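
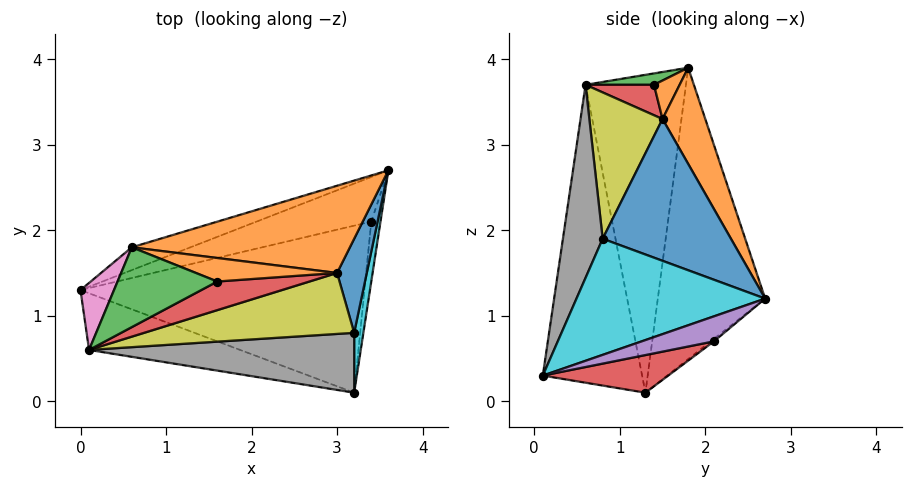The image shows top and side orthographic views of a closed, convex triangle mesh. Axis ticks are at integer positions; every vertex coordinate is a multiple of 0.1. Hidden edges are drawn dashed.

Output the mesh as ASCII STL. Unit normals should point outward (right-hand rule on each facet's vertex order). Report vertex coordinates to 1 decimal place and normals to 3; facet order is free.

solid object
 facet normal -0.343 0.937 -0.069
  outer loop
   vertex 0.6 1.8 3.9
   vertex 3.6 2.7 1.2
   vertex 0.0 1.3 0.1
  endloop
 endfacet
 facet normal 0.235 0.814 0.532
  outer loop
   vertex 3.0 1.5 3.3
   vertex 3.6 2.7 1.2
   vertex 0.6 1.8 3.9
  endloop
 endfacet
 facet normal -0.016 0.643 -0.765
  outer loop
   vertex 3.4 2.1 0.7
   vertex 0.0 1.3 0.1
   vertex 3.6 2.7 1.2
  endloop
 endfacet
 facet normal 0.129 0.182 -0.975
  outer loop
   vertex 3.4 2.1 0.7
   vertex 3.2 0.1 0.3
   vertex 0.0 1.3 0.1
  endloop
 endfacet
 facet normal 0.938 -0.025 -0.346
  outer loop
   vertex 3.4 2.1 0.7
   vertex 3.6 2.7 1.2
   vertex 3.2 0.1 0.3
  endloop
 endfacet
 facet normal -0.337 -0.926 -0.171
  outer loop
   vertex 0.1 0.6 3.7
   vertex 0.0 1.3 0.1
   vertex 3.2 0.1 0.3
  endloop
 endfacet
 facet normal -0.924 0.369 0.097
  outer loop
   vertex 0.1 0.6 3.7
   vertex 0.6 1.8 3.9
   vertex 0.0 1.3 0.1
  endloop
 endfacet
 facet normal 0.280 -0.879 0.385
  outer loop
   vertex 3.2 0.8 1.9
   vertex 0.1 0.6 3.7
   vertex 3.2 0.1 0.3
  endloop
 endfacet
 facet normal 0.320 -0.828 0.460
  outer loop
   vertex 3.2 0.8 1.9
   vertex 3.0 1.5 3.3
   vertex 0.1 0.6 3.7
  endloop
 endfacet
 facet normal 0.981 -0.178 0.078
  outer loop
   vertex 3.2 0.8 1.9
   vertex 3.2 0.1 0.3
   vertex 3.6 2.7 1.2
  endloop
 endfacet
 facet normal 0.971 -0.129 0.203
  outer loop
   vertex 3.2 0.8 1.9
   vertex 3.6 2.7 1.2
   vertex 3.0 1.5 3.3
  endloop
 endfacet
 facet normal 0.259 0.173 0.950
  outer loop
   vertex 1.6 1.4 3.7
   vertex 3.0 1.5 3.3
   vertex 0.6 1.8 3.9
  endloop
 endfacet
 facet normal 0.111 -0.208 0.972
  outer loop
   vertex 1.6 1.4 3.7
   vertex 0.6 1.8 3.9
   vertex 0.1 0.6 3.7
  endloop
 endfacet
 facet normal 0.270 -0.506 0.819
  outer loop
   vertex 1.6 1.4 3.7
   vertex 0.1 0.6 3.7
   vertex 3.0 1.5 3.3
  endloop
 endfacet
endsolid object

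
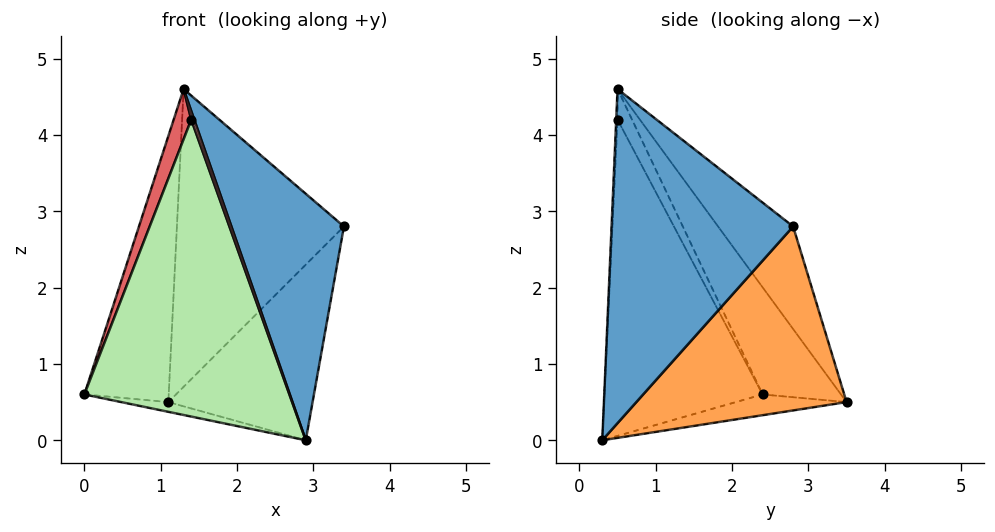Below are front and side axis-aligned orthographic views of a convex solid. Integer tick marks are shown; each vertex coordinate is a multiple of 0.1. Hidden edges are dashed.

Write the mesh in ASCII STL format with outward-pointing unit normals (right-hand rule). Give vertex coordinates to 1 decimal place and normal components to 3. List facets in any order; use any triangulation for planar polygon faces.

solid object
 facet normal 0.810 -0.502 0.304
  outer loop
   vertex 1.3 0.5 4.6
   vertex 2.9 0.3 0.0
   vertex 3.4 2.8 2.8
  endloop
 endfacet
 facet normal -0.156 0.066 -0.986
  outer loop
   vertex 1.1 3.5 0.5
   vertex 2.9 0.3 0.0
   vertex 0.0 2.4 0.6
  endloop
 endfacet
 facet normal 0.691 0.474 -0.546
  outer loop
   vertex 1.1 3.5 0.5
   vertex 3.4 2.8 2.8
   vertex 2.9 0.3 0.0
  endloop
 endfacet
 facet normal -0.592 0.637 0.495
  outer loop
   vertex 1.1 3.5 0.5
   vertex 0.0 2.4 0.6
   vertex 1.3 0.5 4.6
  endloop
 endfacet
 facet normal -0.338 0.752 0.566
  outer loop
   vertex 1.1 3.5 0.5
   vertex 1.3 0.5 4.6
   vertex 3.4 2.8 2.8
  endloop
 endfacet
 facet normal -0.601 -0.779 -0.178
  outer loop
   vertex 1.4 0.5 4.2
   vertex 0.0 2.4 0.6
   vertex 2.9 0.3 0.0
  endloop
 endfacet
 facet normal -0.629 -0.761 -0.157
  outer loop
   vertex 1.4 0.5 4.2
   vertex 1.3 0.5 4.6
   vertex 0.0 2.4 0.6
  endloop
 endfacet
 facet normal -0.404 -0.909 -0.101
  outer loop
   vertex 1.4 0.5 4.2
   vertex 2.9 0.3 0.0
   vertex 1.3 0.5 4.6
  endloop
 endfacet
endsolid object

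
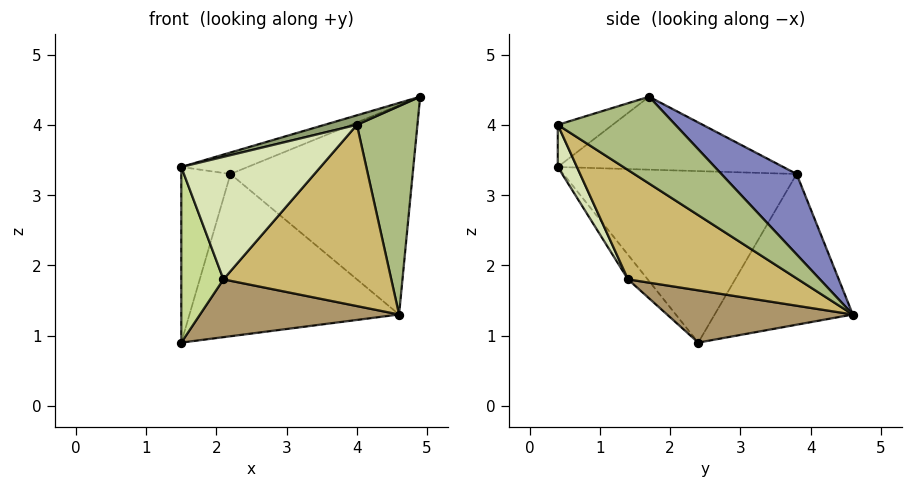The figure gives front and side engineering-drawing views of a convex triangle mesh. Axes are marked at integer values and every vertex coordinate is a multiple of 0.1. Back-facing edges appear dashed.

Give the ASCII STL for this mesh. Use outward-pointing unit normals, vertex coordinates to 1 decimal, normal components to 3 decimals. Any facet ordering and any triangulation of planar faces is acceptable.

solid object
 facet normal -0.313 0.092 0.945
  outer loop
   vertex 2.2 3.8 3.3
   vertex 1.5 0.4 3.4
   vertex 4.9 1.7 4.4
  endloop
 endfacet
 facet normal 0.294 0.712 0.638
  outer loop
   vertex 2.2 3.8 3.3
   vertex 4.9 1.7 4.4
   vertex 4.6 4.6 1.3
  endloop
 endfacet
 facet normal -0.965 0.204 0.163
  outer loop
   vertex 2.2 3.8 3.3
   vertex 1.5 2.4 0.9
   vertex 1.5 0.4 3.4
  endloop
 endfacet
 facet normal -0.523 0.794 -0.310
  outer loop
   vertex 2.2 3.8 3.3
   vertex 4.6 4.6 1.3
   vertex 1.5 2.4 0.9
  endloop
 endfacet
 facet normal -0.231 -0.136 0.963
  outer loop
   vertex 4.0 0.4 4.0
   vertex 4.9 1.7 4.4
   vertex 1.5 0.4 3.4
  endloop
 endfacet
 facet normal 0.791 -0.407 -0.457
  outer loop
   vertex 4.0 0.4 4.0
   vertex 4.6 4.6 1.3
   vertex 4.9 1.7 4.4
  endloop
 endfacet
 facet normal -0.342 -0.734 -0.587
  outer loop
   vertex 2.1 1.4 1.8
   vertex 1.5 0.4 3.4
   vertex 1.5 2.4 0.9
  endloop
 endfacet
 facet normal 0.119 -0.861 -0.494
  outer loop
   vertex 2.1 1.4 1.8
   vertex 4.0 0.4 4.0
   vertex 1.5 0.4 3.4
  endloop
 endfacet
 facet normal 0.423 -0.453 -0.785
  outer loop
   vertex 2.1 1.4 1.8
   vertex 1.5 2.4 0.9
   vertex 4.6 4.6 1.3
  endloop
 endfacet
 facet normal 0.520 -0.513 -0.683
  outer loop
   vertex 2.1 1.4 1.8
   vertex 4.6 4.6 1.3
   vertex 4.0 0.4 4.0
  endloop
 endfacet
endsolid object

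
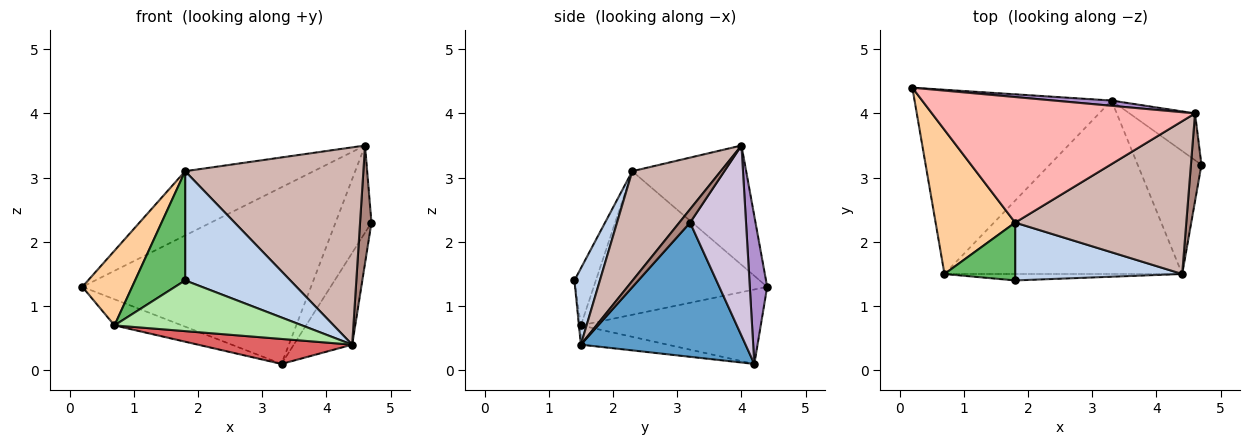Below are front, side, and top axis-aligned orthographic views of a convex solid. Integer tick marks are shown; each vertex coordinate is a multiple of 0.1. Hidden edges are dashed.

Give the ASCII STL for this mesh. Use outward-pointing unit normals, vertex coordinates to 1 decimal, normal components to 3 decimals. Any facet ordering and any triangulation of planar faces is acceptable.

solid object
 facet normal 0.860 0.305 -0.409
  outer loop
   vertex 4.4 1.5 0.4
   vertex 3.3 4.2 0.1
   vertex 4.7 3.2 2.3
  endloop
 endfacet
 facet normal 0.209 -0.864 0.458
  outer loop
   vertex 1.8 2.3 3.1
   vertex 1.8 1.4 1.4
   vertex 4.4 1.5 0.4
  endloop
 endfacet
 facet normal -0.350 0.131 -0.927
  outer loop
   vertex 0.7 1.5 0.7
   vertex 0.2 4.4 1.3
   vertex 3.3 4.2 0.1
  endloop
 endfacet
 facet normal -0.848 -0.244 0.470
  outer loop
   vertex 0.7 1.5 0.7
   vertex 1.8 2.3 3.1
   vertex 0.2 4.4 1.3
  endloop
 endfacet
 facet normal -0.354 -0.827 0.438
  outer loop
   vertex 0.7 1.5 0.7
   vertex 1.8 1.4 1.4
   vertex 1.8 2.3 3.1
  endloop
 endfacet
 facet normal -0.010 -0.992 -0.126
  outer loop
   vertex 0.7 1.5 0.7
   vertex 4.4 1.5 0.4
   vertex 1.8 1.4 1.4
  endloop
 endfacet
 facet normal -0.080 -0.142 -0.987
  outer loop
   vertex 0.7 1.5 0.7
   vertex 3.3 4.2 0.1
   vertex 4.4 1.5 0.4
  endloop
 endfacet
 facet normal -0.374 0.422 0.826
  outer loop
   vertex 4.6 4.0 3.5
   vertex 0.2 4.4 1.3
   vertex 1.8 2.3 3.1
  endloop
 endfacet
 facet normal 0.076 0.997 0.030
  outer loop
   vertex 4.6 4.0 3.5
   vertex 3.3 4.2 0.1
   vertex 0.2 4.4 1.3
  endloop
 endfacet
 facet normal 0.808 0.519 -0.279
  outer loop
   vertex 4.6 4.0 3.5
   vertex 4.7 3.2 2.3
   vertex 3.3 4.2 0.1
  endloop
 endfacet
 facet normal 0.604 -0.639 0.476
  outer loop
   vertex 4.6 4.0 3.5
   vertex 4.4 1.5 0.4
   vertex 4.7 3.2 2.3
  endloop
 endfacet
 facet normal 0.365 -0.736 0.570
  outer loop
   vertex 4.6 4.0 3.5
   vertex 1.8 2.3 3.1
   vertex 4.4 1.5 0.4
  endloop
 endfacet
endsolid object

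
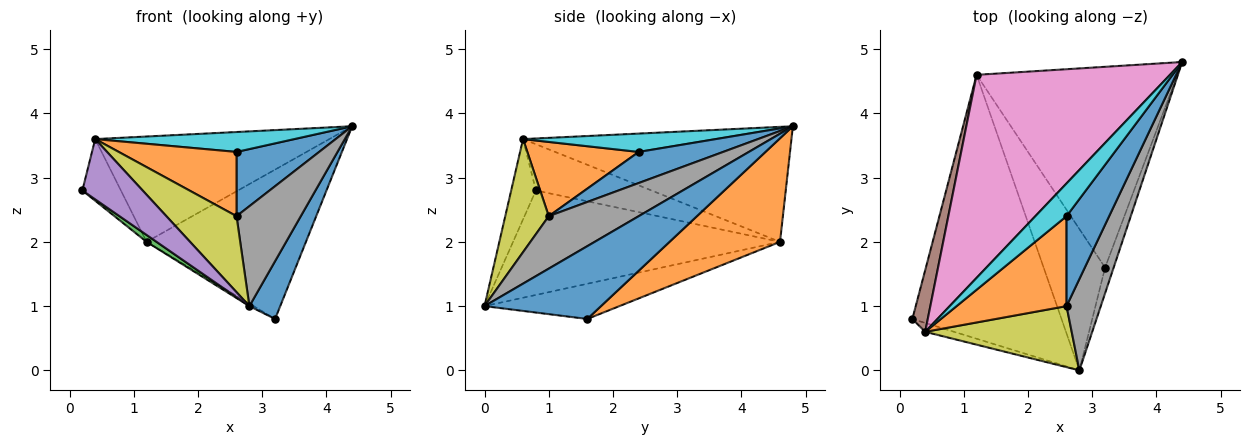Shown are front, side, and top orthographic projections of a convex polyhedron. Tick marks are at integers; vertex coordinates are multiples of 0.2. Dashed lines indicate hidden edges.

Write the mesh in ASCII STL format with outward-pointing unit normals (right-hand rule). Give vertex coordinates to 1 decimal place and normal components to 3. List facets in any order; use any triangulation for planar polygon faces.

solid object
 facet normal 0.961 -0.254 -0.113
  outer loop
   vertex 3.2 1.6 0.8
   vertex 4.4 4.8 3.8
   vertex 2.8 0.0 1.0
  endloop
 endfacet
 facet normal 0.383 0.552 -0.741
  outer loop
   vertex 1.2 4.6 2.0
   vertex 4.4 4.8 3.8
   vertex 3.2 1.6 0.8
  endloop
 endfacet
 facet normal -0.574 -0.021 -0.819
  outer loop
   vertex 1.2 4.6 2.0
   vertex 2.8 0.0 1.0
   vertex 0.2 0.8 2.8
  endloop
 endfacet
 facet normal -0.497 0.016 -0.868
  outer loop
   vertex 1.2 4.6 2.0
   vertex 3.2 1.6 0.8
   vertex 2.8 0.0 1.0
  endloop
 endfacet
 facet normal -0.376 -0.917 -0.135
  outer loop
   vertex 0.4 0.6 3.6
   vertex 0.2 0.8 2.8
   vertex 2.8 0.0 1.0
  endloop
 endfacet
 facet normal -0.905 0.302 0.302
  outer loop
   vertex 0.4 0.6 3.6
   vertex 1.2 4.6 2.0
   vertex 0.2 0.8 2.8
  endloop
 endfacet
 facet normal -0.467 0.407 0.785
  outer loop
   vertex 0.4 0.6 3.6
   vertex 4.4 4.8 3.8
   vertex 1.2 4.6 2.0
  endloop
 endfacet
 facet normal 0.719 -0.513 0.469
  outer loop
   vertex 2.6 1.0 2.4
   vertex 2.8 0.0 1.0
   vertex 4.4 4.8 3.8
  endloop
 endfacet
 facet normal 0.435 -0.702 0.564
  outer loop
   vertex 2.6 1.0 2.4
   vertex 0.4 0.6 3.6
   vertex 2.8 0.0 1.0
  endloop
 endfacet
 facet normal 0.449 -0.464 0.763
  outer loop
   vertex 2.6 2.4 3.4
   vertex 4.4 4.8 3.8
   vertex 0.4 0.6 3.6
  endloop
 endfacet
 facet normal 0.511 -0.500 0.700
  outer loop
   vertex 2.6 2.4 3.4
   vertex 2.6 1.0 2.4
   vertex 4.4 4.8 3.8
  endloop
 endfacet
 facet normal 0.482 -0.509 0.713
  outer loop
   vertex 2.6 2.4 3.4
   vertex 0.4 0.6 3.6
   vertex 2.6 1.0 2.4
  endloop
 endfacet
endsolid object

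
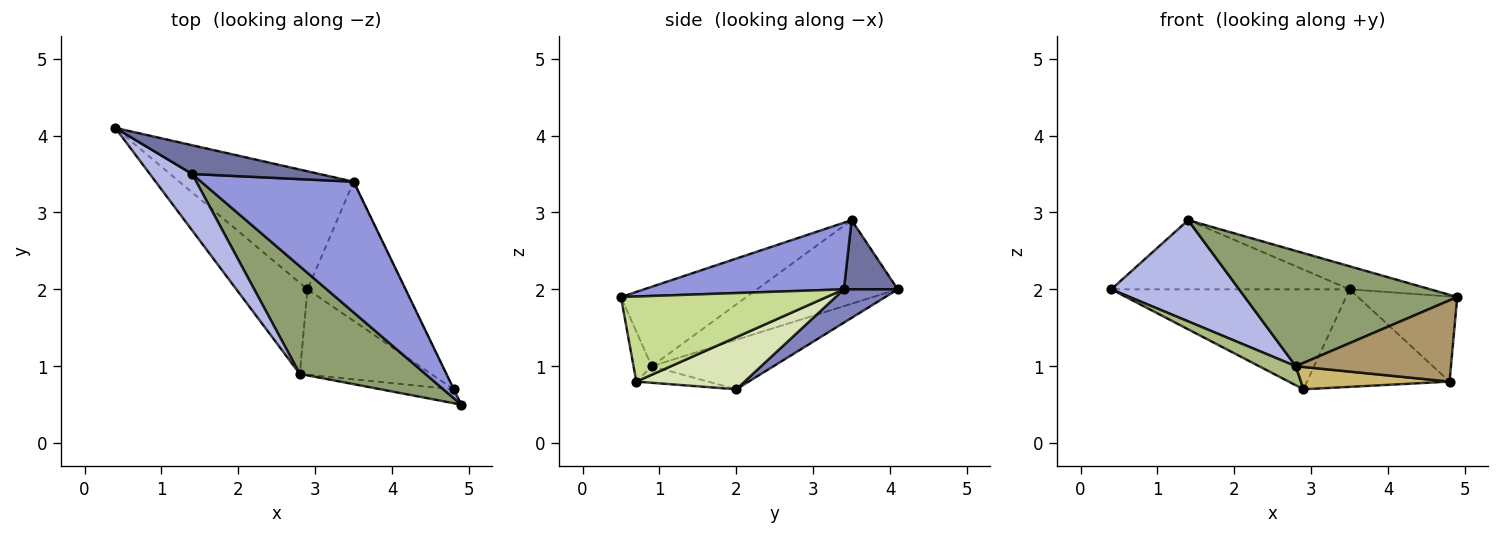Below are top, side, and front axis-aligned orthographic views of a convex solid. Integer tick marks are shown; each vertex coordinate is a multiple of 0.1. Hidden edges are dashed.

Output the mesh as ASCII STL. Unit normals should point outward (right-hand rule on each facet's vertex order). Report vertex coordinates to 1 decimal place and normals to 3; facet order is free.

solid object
 facet normal 0.204 0.904 0.376
  outer loop
   vertex 3.5 3.4 2.0
   vertex 0.4 4.1 2.0
   vertex 1.4 3.5 2.9
  endloop
 endfacet
 facet normal 0.144 0.639 -0.755
  outer loop
   vertex 3.5 3.4 2.0
   vertex 2.9 2.0 0.7
   vertex 0.4 4.1 2.0
  endloop
 endfacet
 facet normal 0.395 0.160 0.905
  outer loop
   vertex 3.5 3.4 2.0
   vertex 1.4 3.5 2.9
   vertex 4.9 0.5 1.9
  endloop
 endfacet
 facet normal -0.693 -0.630 0.351
  outer loop
   vertex 2.8 0.9 1.0
   vertex 1.4 3.5 2.9
   vertex 0.4 4.1 2.0
  endloop
 endfacet
 facet normal -0.396 -0.671 0.626
  outer loop
   vertex 2.8 0.9 1.0
   vertex 4.9 0.5 1.9
   vertex 1.4 3.5 2.9
  endloop
 endfacet
 facet normal -0.563 -0.169 -0.809
  outer loop
   vertex 2.8 0.9 1.0
   vertex 0.4 4.1 2.0
   vertex 2.9 2.0 0.7
  endloop
 endfacet
 facet normal 0.901 0.435 -0.003
  outer loop
   vertex 4.8 0.7 0.8
   vertex 3.5 3.4 2.0
   vertex 4.9 0.5 1.9
  endloop
 endfacet
 facet normal 0.399 0.526 -0.751
  outer loop
   vertex 4.8 0.7 0.8
   vertex 2.9 2.0 0.7
   vertex 3.5 3.4 2.0
  endloop
 endfacet
 facet normal -0.115 -0.979 -0.168
  outer loop
   vertex 4.8 0.7 0.8
   vertex 4.9 0.5 1.9
   vertex 2.8 0.9 1.0
  endloop
 endfacet
 facet normal -0.121 -0.251 -0.960
  outer loop
   vertex 4.8 0.7 0.8
   vertex 2.8 0.9 1.0
   vertex 2.9 2.0 0.7
  endloop
 endfacet
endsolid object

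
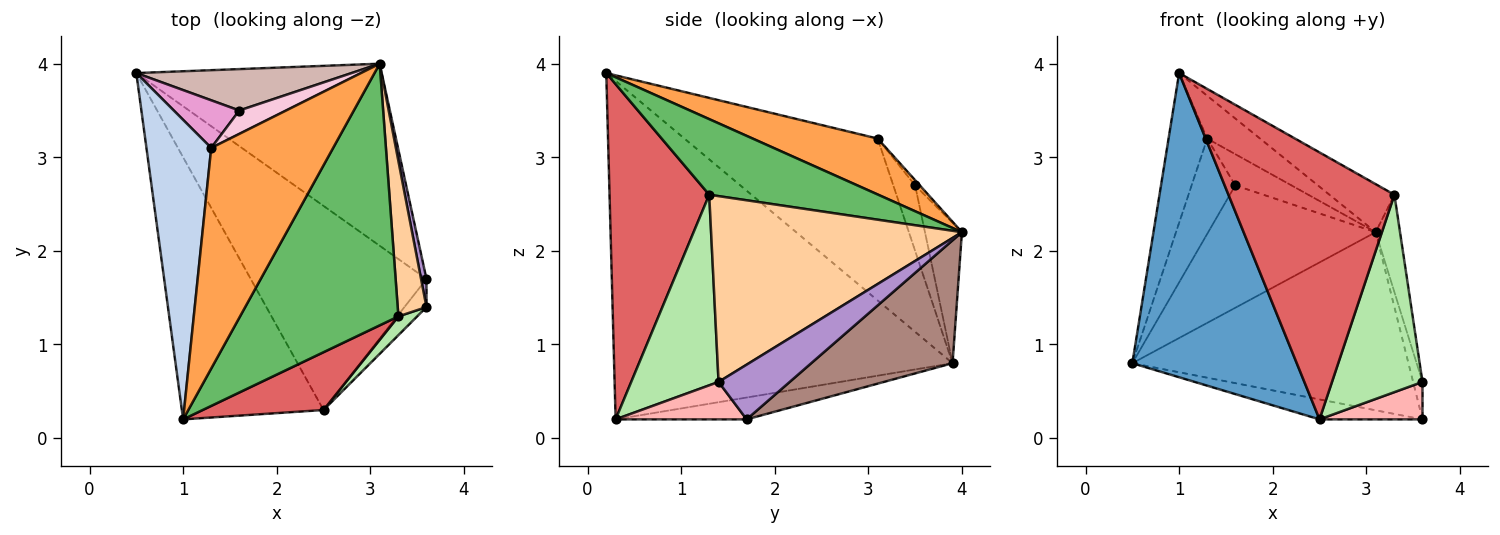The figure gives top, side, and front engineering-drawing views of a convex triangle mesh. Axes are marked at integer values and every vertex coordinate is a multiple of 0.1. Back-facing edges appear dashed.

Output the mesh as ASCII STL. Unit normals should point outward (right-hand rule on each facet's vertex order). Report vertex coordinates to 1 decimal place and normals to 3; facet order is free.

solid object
 facet normal -0.842 -0.409 -0.352
  outer loop
   vertex 2.5 0.3 0.2
   vertex 1.0 0.2 3.9
   vertex 0.5 3.9 0.8
  endloop
 endfacet
 facet normal -0.913 0.183 0.365
  outer loop
   vertex 1.3 3.1 3.2
   vertex 0.5 3.9 0.8
   vertex 1.0 0.2 3.9
  endloop
 endfacet
 facet normal 0.411 0.174 0.895
  outer loop
   vertex 1.3 3.1 3.2
   vertex 1.0 0.2 3.9
   vertex 3.1 4.0 2.2
  endloop
 endfacet
 facet normal 0.984 0.095 0.152
  outer loop
   vertex 3.3 1.3 2.6
   vertex 3.6 1.4 0.6
   vertex 3.1 4.0 2.2
  endloop
 endfacet
 facet normal 0.425 0.163 0.890
  outer loop
   vertex 3.3 1.3 2.6
   vertex 3.1 4.0 2.2
   vertex 1.0 0.2 3.9
  endloop
 endfacet
 facet normal 0.693 -0.718 0.068
  outer loop
   vertex 3.3 1.3 2.6
   vertex 2.5 0.3 0.2
   vertex 3.6 1.4 0.6
  endloop
 endfacet
 facet normal 0.506 -0.843 0.182
  outer loop
   vertex 3.3 1.3 2.6
   vertex 1.0 0.2 3.9
   vertex 2.5 0.3 0.2
  endloop
 endfacet
 facet normal 0.713 -0.561 -0.420
  outer loop
   vertex 3.6 1.7 0.2
   vertex 3.6 1.4 0.6
   vertex 2.5 0.3 0.2
  endloop
 endfacet
 facet normal 0.987 0.130 0.097
  outer loop
   vertex 3.6 1.7 0.2
   vertex 3.1 4.0 2.2
   vertex 3.6 1.4 0.6
  endloop
 endfacet
 facet normal -0.123 0.096 -0.988
  outer loop
   vertex 3.6 1.7 0.2
   vertex 2.5 0.3 0.2
   vertex 0.5 3.9 0.8
  endloop
 endfacet
 facet normal 0.337 0.658 -0.673
  outer loop
   vertex 3.6 1.7 0.2
   vertex 0.5 3.9 0.8
   vertex 3.1 4.0 2.2
  endloop
 endfacet
 facet normal -0.205 0.927 0.314
  outer loop
   vertex 1.6 3.5 2.7
   vertex 3.1 4.0 2.2
   vertex 0.5 3.9 0.8
  endloop
 endfacet
 facet normal -0.408 0.816 0.408
  outer loop
   vertex 1.6 3.5 2.7
   vertex 0.5 3.9 0.8
   vertex 1.3 3.1 3.2
  endloop
 endfacet
 facet normal -0.067 0.798 0.599
  outer loop
   vertex 1.6 3.5 2.7
   vertex 1.3 3.1 3.2
   vertex 3.1 4.0 2.2
  endloop
 endfacet
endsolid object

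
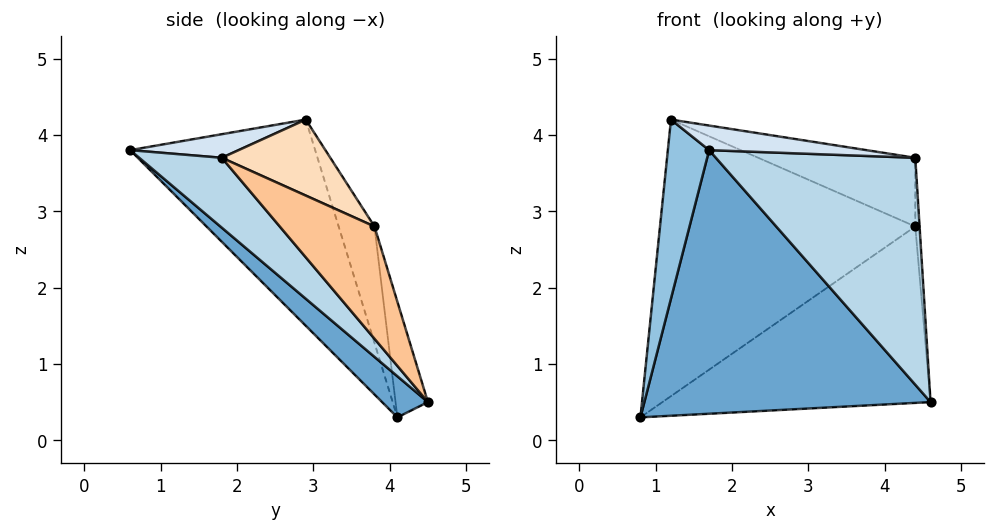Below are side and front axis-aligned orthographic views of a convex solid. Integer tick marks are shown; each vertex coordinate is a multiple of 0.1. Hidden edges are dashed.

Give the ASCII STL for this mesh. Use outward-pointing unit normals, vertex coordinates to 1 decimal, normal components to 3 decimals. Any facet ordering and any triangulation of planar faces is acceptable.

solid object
 facet normal 0.110 -0.688 -0.717
  outer loop
   vertex 1.7 0.6 3.8
   vertex 0.8 4.1 0.3
   vertex 4.6 4.5 0.5
  endloop
 endfacet
 facet normal -0.975 -0.218 0.033
  outer loop
   vertex 1.2 2.9 4.2
   vertex 0.8 4.1 0.3
   vertex 1.7 0.6 3.8
  endloop
 endfacet
 facet normal 0.305 -0.737 -0.603
  outer loop
   vertex 4.4 1.8 3.7
   vertex 1.7 0.6 3.8
   vertex 4.6 4.5 0.5
  endloop
 endfacet
 facet normal 0.103 -0.149 0.984
  outer loop
   vertex 4.4 1.8 3.7
   vertex 1.2 2.9 4.2
   vertex 1.7 0.6 3.8
  endloop
 endfacet
 facet normal -0.115 0.953 0.280
  outer loop
   vertex 4.4 3.8 2.8
   vertex 4.6 4.5 0.5
   vertex 0.8 4.1 0.3
  endloop
 endfacet
 facet normal -0.132 0.943 0.304
  outer loop
   vertex 4.4 3.8 2.8
   vertex 0.8 4.1 0.3
   vertex 1.2 2.9 4.2
  endloop
 endfacet
 facet normal 0.994 0.045 0.100
  outer loop
   vertex 4.4 3.8 2.8
   vertex 4.4 1.8 3.7
   vertex 4.6 4.5 0.5
  endloop
 endfacet
 facet normal 0.273 0.395 0.877
  outer loop
   vertex 4.4 3.8 2.8
   vertex 1.2 2.9 4.2
   vertex 4.4 1.8 3.7
  endloop
 endfacet
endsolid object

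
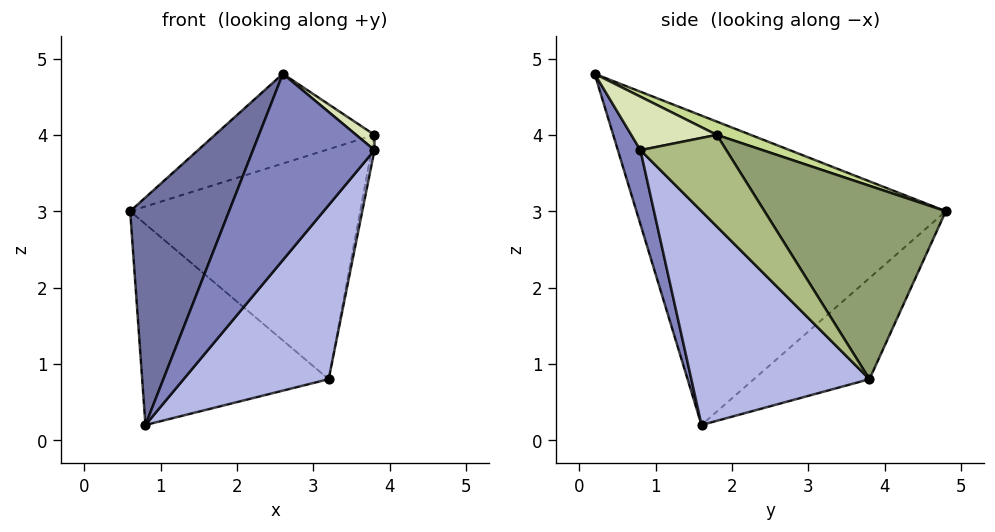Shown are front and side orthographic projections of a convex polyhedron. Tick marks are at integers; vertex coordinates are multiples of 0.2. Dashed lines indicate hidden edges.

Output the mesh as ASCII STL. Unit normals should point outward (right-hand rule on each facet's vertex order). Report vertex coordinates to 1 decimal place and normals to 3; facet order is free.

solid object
 facet normal -0.917 -0.293 0.270
  outer loop
   vertex 2.6 0.2 4.8
   vertex 0.6 4.8 3.0
   vertex 0.8 1.6 0.2
  endloop
 endfacet
 facet normal 0.171 -0.922 -0.348
  outer loop
   vertex 2.6 0.2 4.8
   vertex 0.8 1.6 0.2
   vertex 3.8 0.8 3.8
  endloop
 endfacet
 facet normal -0.371 0.598 -0.710
  outer loop
   vertex 3.2 3.8 0.8
   vertex 0.8 1.6 0.2
   vertex 0.6 4.8 3.0
  endloop
 endfacet
 facet normal 0.610 -0.496 -0.618
  outer loop
   vertex 3.2 3.8 0.8
   vertex 3.8 0.8 3.8
   vertex 0.8 1.6 0.2
  endloop
 endfacet
 facet normal 0.580 0.735 0.351
  outer loop
   vertex 3.8 1.8 4.0
   vertex 3.2 3.8 0.8
   vertex 0.6 4.8 3.0
  endloop
 endfacet
 facet normal 0.986 0.033 -0.164
  outer loop
   vertex 3.8 1.8 4.0
   vertex 3.8 0.8 3.8
   vertex 3.2 3.8 0.8
  endloop
 endfacet
 facet normal 0.084 0.395 0.915
  outer loop
   vertex 3.8 1.8 4.0
   vertex 0.6 4.8 3.0
   vertex 2.6 0.2 4.8
  endloop
 endfacet
 facet normal 0.675 -0.145 0.723
  outer loop
   vertex 3.8 1.8 4.0
   vertex 2.6 0.2 4.8
   vertex 3.8 0.8 3.8
  endloop
 endfacet
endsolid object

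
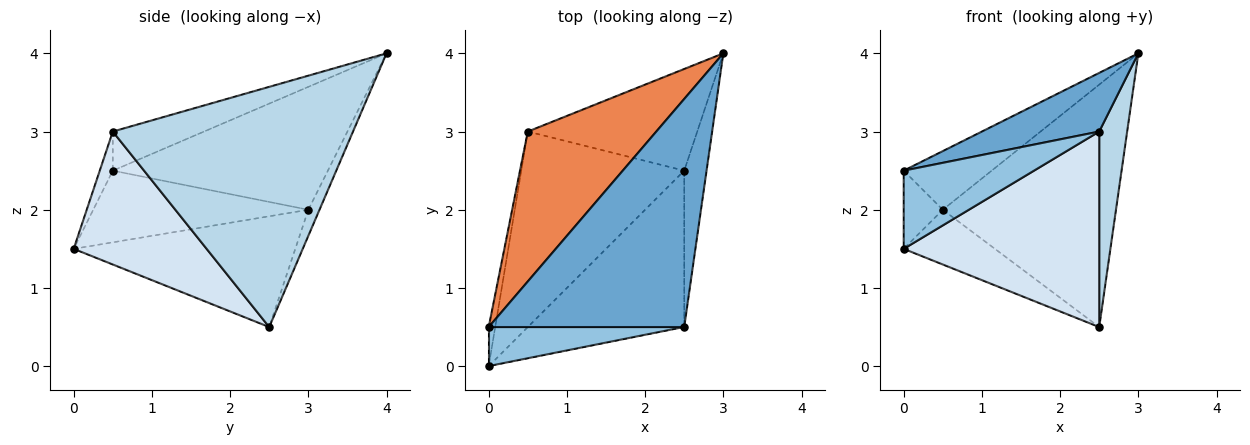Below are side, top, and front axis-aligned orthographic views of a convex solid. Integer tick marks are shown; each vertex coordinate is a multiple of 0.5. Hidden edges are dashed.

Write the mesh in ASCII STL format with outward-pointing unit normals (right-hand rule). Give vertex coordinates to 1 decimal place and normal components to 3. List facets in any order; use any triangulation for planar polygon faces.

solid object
 facet normal -0.190 -0.244 0.951
  outer loop
   vertex 2.5 0.5 3.0
   vertex 3.0 4.0 4.0
   vertex 0.0 0.5 2.5
  endloop
 endfacet
 facet normal -0.089 -0.891 0.445
  outer loop
   vertex 2.5 0.5 3.0
   vertex 0.0 0.5 2.5
   vertex 0.0 0.0 1.5
  endloop
 endfacet
 facet normal 0.989 -0.115 -0.092
  outer loop
   vertex 2.5 0.5 3.0
   vertex 2.5 2.5 0.5
   vertex 3.0 4.0 4.0
  endloop
 endfacet
 facet normal 0.469 -0.690 -0.552
  outer loop
   vertex 2.5 0.5 3.0
   vertex 0.0 0.0 1.5
   vertex 2.5 2.5 0.5
  endloop
 endfacet
 facet normal -0.665 0.272 0.695
  outer loop
   vertex 0.5 3.0 2.0
   vertex 0.0 0.5 2.5
   vertex 3.0 4.0 4.0
  endloop
 endfacet
 facet normal -0.059 0.921 -0.386
  outer loop
   vertex 0.5 3.0 2.0
   vertex 3.0 4.0 4.0
   vertex 2.5 2.5 0.5
  endloop
 endfacet
 facet normal -0.980 0.178 -0.089
  outer loop
   vertex 0.5 3.0 2.0
   vertex 0.0 0.0 1.5
   vertex 0.0 0.5 2.5
  endloop
 endfacet
 facet normal -0.548 0.226 -0.806
  outer loop
   vertex 0.5 3.0 2.0
   vertex 2.5 2.5 0.5
   vertex 0.0 0.0 1.5
  endloop
 endfacet
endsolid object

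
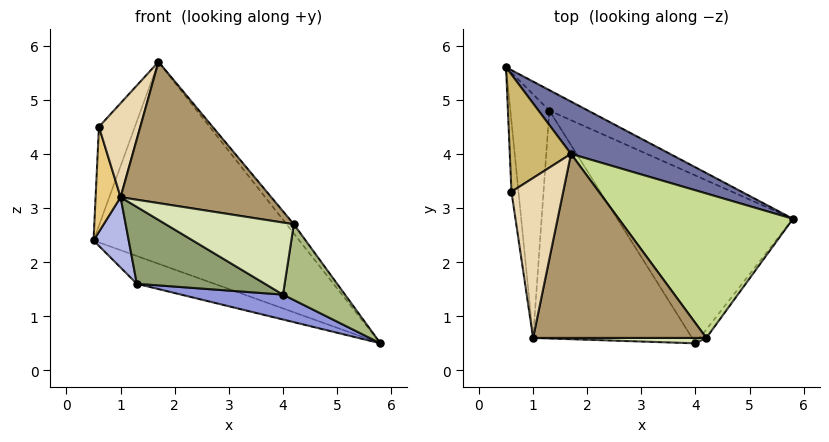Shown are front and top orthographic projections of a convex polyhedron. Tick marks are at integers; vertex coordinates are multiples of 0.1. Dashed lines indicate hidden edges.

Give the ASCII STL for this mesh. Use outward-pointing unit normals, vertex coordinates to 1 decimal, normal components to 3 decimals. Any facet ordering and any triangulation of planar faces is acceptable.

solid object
 facet normal 0.515 0.830 0.215
  outer loop
   vertex 1.7 4.0 5.7
   vertex 5.8 2.8 0.5
   vertex 0.5 5.6 2.4
  endloop
 endfacet
 facet normal 0.209 0.788 -0.579
  outer loop
   vertex 1.3 4.8 1.6
   vertex 0.5 5.6 2.4
   vertex 5.8 2.8 0.5
  endloop
 endfacet
 facet normal -0.294 -0.140 -0.946
  outer loop
   vertex 1.3 4.8 1.6
   vertex 5.8 2.8 0.5
   vertex 4.0 0.5 1.4
  endloop
 endfacet
 facet normal -0.778 -0.174 -0.604
  outer loop
   vertex 1.3 4.8 1.6
   vertex 1.0 0.6 3.2
   vertex 0.5 5.6 2.4
  endloop
 endfacet
 facet normal -0.501 -0.277 -0.820
  outer loop
   vertex 1.3 4.8 1.6
   vertex 4.0 0.5 1.4
   vertex 1.0 0.6 3.2
  endloop
 endfacet
 facet normal 0.772 -0.632 -0.070
  outer loop
   vertex 4.2 0.6 2.7
   vertex 4.0 0.5 1.4
   vertex 5.8 2.8 0.5
  endloop
 endfacet
 facet normal 0.789 0.039 0.613
  outer loop
   vertex 4.2 0.6 2.7
   vertex 5.8 2.8 0.5
   vertex 1.7 4.0 5.7
  endloop
 endfacet
 facet normal 0.012 -0.997 0.075
  outer loop
   vertex 4.2 0.6 2.7
   vertex 1.0 0.6 3.2
   vertex 4.0 0.5 1.4
  endloop
 endfacet
 facet normal 0.123 -0.604 0.787
  outer loop
   vertex 4.2 0.6 2.7
   vertex 1.7 4.0 5.7
   vertex 1.0 0.6 3.2
  endloop
 endfacet
 facet normal -0.779 0.404 0.479
  outer loop
   vertex 0.6 3.3 4.5
   vertex 1.7 4.0 5.7
   vertex 0.5 5.6 2.4
  endloop
 endfacet
 facet normal -0.991 -0.111 -0.074
  outer loop
   vertex 0.6 3.3 4.5
   vertex 0.5 5.6 2.4
   vertex 1.0 0.6 3.2
  endloop
 endfacet
 facet normal -0.526 -0.431 0.733
  outer loop
   vertex 0.6 3.3 4.5
   vertex 1.0 0.6 3.2
   vertex 1.7 4.0 5.7
  endloop
 endfacet
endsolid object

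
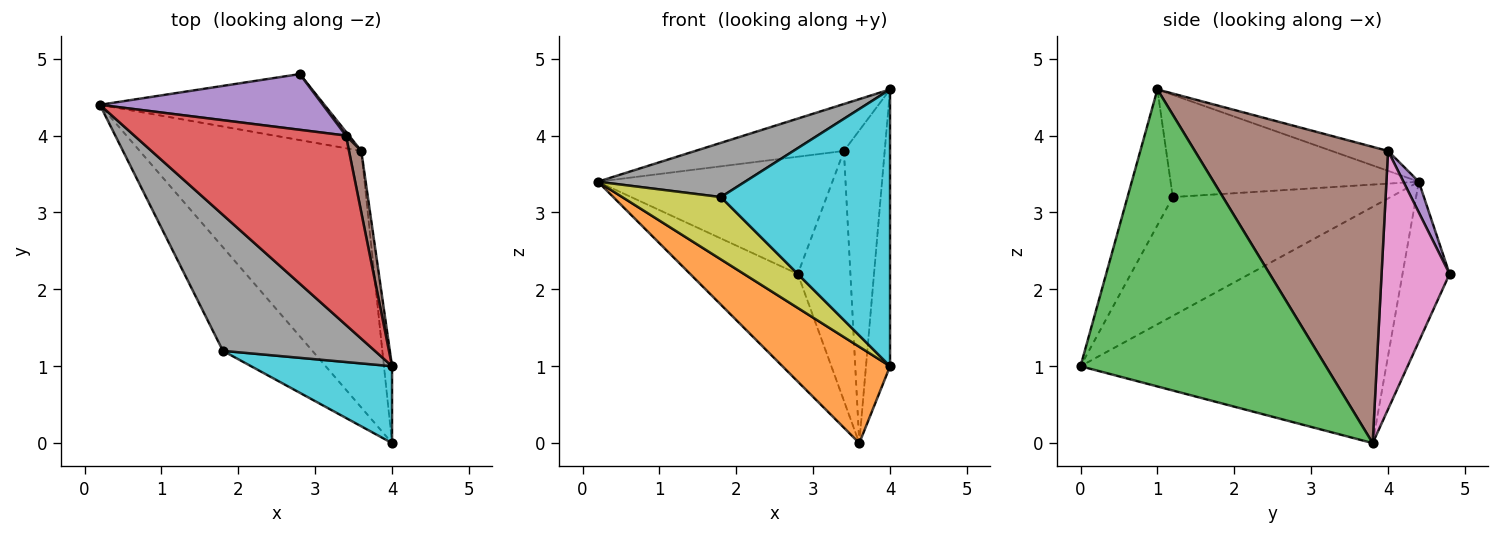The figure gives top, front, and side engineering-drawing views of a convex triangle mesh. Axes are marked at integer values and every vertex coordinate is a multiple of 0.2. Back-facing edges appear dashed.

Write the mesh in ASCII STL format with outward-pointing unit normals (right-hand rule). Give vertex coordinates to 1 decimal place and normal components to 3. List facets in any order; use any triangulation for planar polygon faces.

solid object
 facet normal -0.349 0.799 -0.490
  outer loop
   vertex 3.6 3.8 0.0
   vertex 0.2 4.4 3.4
   vertex 2.8 4.8 2.2
  endloop
 endfacet
 facet normal -0.706 -0.249 -0.663
  outer loop
   vertex 3.6 3.8 0.0
   vertex 4.0 0.0 1.0
   vertex 0.2 4.4 3.4
  endloop
 endfacet
 facet normal 0.995 0.098 -0.027
  outer loop
   vertex 3.6 3.8 0.0
   vertex 4.0 1.0 4.6
   vertex 4.0 0.0 1.0
  endloop
 endfacet
 facet normal -0.091 0.240 0.967
  outer loop
   vertex 3.4 4.0 3.8
   vertex 0.2 4.4 3.4
   vertex 4.0 1.0 4.6
  endloop
 endfacet
 facet normal 0.059 0.902 0.429
  outer loop
   vertex 3.4 4.0 3.8
   vertex 2.8 4.8 2.2
   vertex 0.2 4.4 3.4
  endloop
 endfacet
 facet normal 0.978 0.206 0.041
  outer loop
   vertex 3.4 4.0 3.8
   vertex 4.0 1.0 4.6
   vertex 3.6 3.8 0.0
  endloop
 endfacet
 facet normal 0.791 0.612 0.009
  outer loop
   vertex 3.4 4.0 3.8
   vertex 3.6 3.8 0.0
   vertex 2.8 4.8 2.2
  endloop
 endfacet
 facet normal -0.530 -0.314 0.788
  outer loop
   vertex 1.8 1.2 3.2
   vertex 4.0 1.0 4.6
   vertex 0.2 4.4 3.4
  endloop
 endfacet
 facet normal -0.751 -0.340 -0.566
  outer loop
   vertex 1.8 1.2 3.2
   vertex 0.2 4.4 3.4
   vertex 4.0 0.0 1.0
  endloop
 endfacet
 facet normal -0.250 -0.933 0.259
  outer loop
   vertex 1.8 1.2 3.2
   vertex 4.0 0.0 1.0
   vertex 4.0 1.0 4.6
  endloop
 endfacet
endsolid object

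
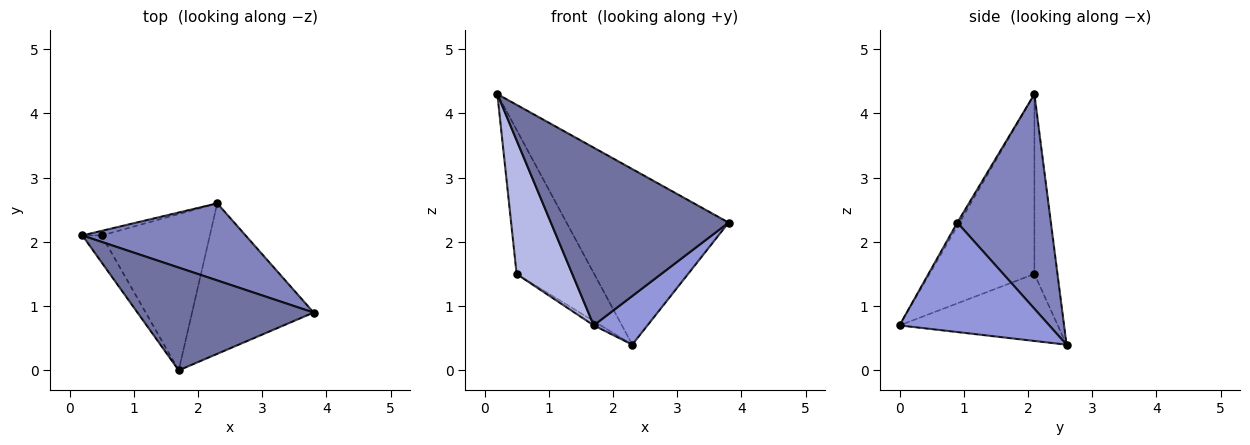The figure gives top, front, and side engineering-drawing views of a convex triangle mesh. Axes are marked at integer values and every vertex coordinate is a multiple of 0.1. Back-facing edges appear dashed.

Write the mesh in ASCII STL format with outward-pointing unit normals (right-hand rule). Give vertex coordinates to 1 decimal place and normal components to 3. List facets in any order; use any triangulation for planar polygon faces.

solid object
 facet normal -0.010 -0.866 0.501
  outer loop
   vertex 1.7 0.0 0.7
   vertex 3.8 0.9 2.3
   vertex 0.2 2.1 4.3
  endloop
 endfacet
 facet normal 0.467 0.810 0.355
  outer loop
   vertex 2.3 2.6 0.4
   vertex 0.2 2.1 4.3
   vertex 3.8 0.9 2.3
  endloop
 endfacet
 facet normal 0.651 -0.234 -0.723
  outer loop
   vertex 2.3 2.6 0.4
   vertex 3.8 0.9 2.3
   vertex 1.7 0.0 0.7
  endloop
 endfacet
 facet normal -0.879 -0.467 -0.094
  outer loop
   vertex 0.5 2.1 1.5
   vertex 1.7 0.0 0.7
   vertex 0.2 2.1 4.3
  endloop
 endfacet
 facet normal -0.285 0.958 -0.031
  outer loop
   vertex 0.5 2.1 1.5
   vertex 0.2 2.1 4.3
   vertex 2.3 2.6 0.4
  endloop
 endfacet
 facet normal -0.526 0.023 -0.850
  outer loop
   vertex 0.5 2.1 1.5
   vertex 2.3 2.6 0.4
   vertex 1.7 0.0 0.7
  endloop
 endfacet
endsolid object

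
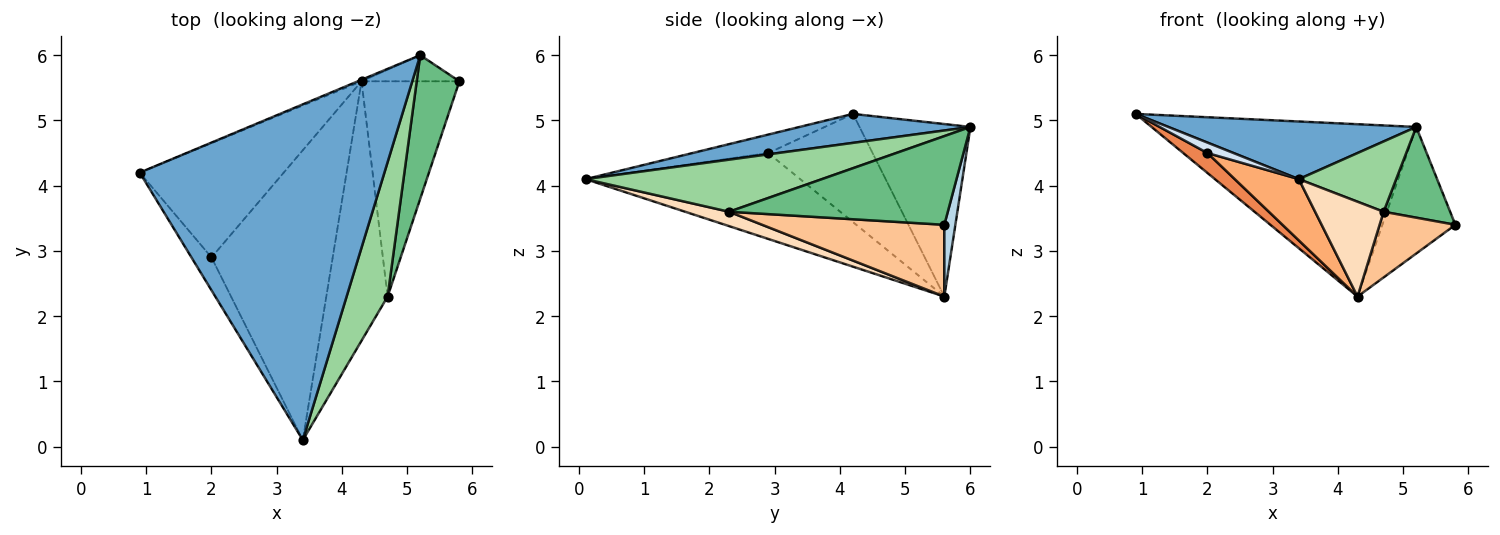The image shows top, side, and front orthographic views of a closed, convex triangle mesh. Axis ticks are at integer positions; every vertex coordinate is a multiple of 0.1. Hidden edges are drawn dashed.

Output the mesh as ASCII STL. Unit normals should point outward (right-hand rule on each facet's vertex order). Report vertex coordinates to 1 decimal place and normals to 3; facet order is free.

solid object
 facet normal 0.116 -0.168 0.979
  outer loop
   vertex 5.2 6.0 4.9
   vertex 0.9 4.2 5.1
   vertex 3.4 0.1 4.1
  endloop
 endfacet
 facet normal -0.386 0.922 -0.008
  outer loop
   vertex 5.2 6.0 4.9
   vertex 4.3 5.6 2.3
   vertex 0.9 4.2 5.1
  endloop
 endfacet
 facet normal 0.146 0.969 -0.200
  outer loop
   vertex 5.2 6.0 4.9
   vertex 5.8 5.6 3.4
   vertex 4.3 5.6 2.3
  endloop
 endfacet
 facet normal -0.660 -0.227 -0.716
  outer loop
   vertex 2.0 2.9 4.5
   vertex 3.4 0.1 4.1
   vertex 0.9 4.2 5.1
  endloop
 endfacet
 facet normal -0.595 -0.138 -0.792
  outer loop
   vertex 2.0 2.9 4.5
   vertex 0.9 4.2 5.1
   vertex 4.3 5.6 2.3
  endloop
 endfacet
 facet normal -0.570 -0.170 -0.804
  outer loop
   vertex 2.0 2.9 4.5
   vertex 4.3 5.6 2.3
   vertex 3.4 0.1 4.1
  endloop
 endfacet
 facet normal 0.574 -0.239 -0.783
  outer loop
   vertex 4.7 2.3 3.6
   vertex 4.3 5.6 2.3
   vertex 5.8 5.6 3.4
  endloop
 endfacet
 facet normal 0.215 -0.335 -0.917
  outer loop
   vertex 4.7 2.3 3.6
   vertex 3.4 0.1 4.1
   vertex 4.3 5.6 2.3
  endloop
 endfacet
 facet normal 0.869 -0.264 0.418
  outer loop
   vertex 4.7 2.3 3.6
   vertex 5.8 5.6 3.4
   vertex 5.2 6.0 4.9
  endloop
 endfacet
 facet normal 0.747 -0.308 0.589
  outer loop
   vertex 4.7 2.3 3.6
   vertex 5.2 6.0 4.9
   vertex 3.4 0.1 4.1
  endloop
 endfacet
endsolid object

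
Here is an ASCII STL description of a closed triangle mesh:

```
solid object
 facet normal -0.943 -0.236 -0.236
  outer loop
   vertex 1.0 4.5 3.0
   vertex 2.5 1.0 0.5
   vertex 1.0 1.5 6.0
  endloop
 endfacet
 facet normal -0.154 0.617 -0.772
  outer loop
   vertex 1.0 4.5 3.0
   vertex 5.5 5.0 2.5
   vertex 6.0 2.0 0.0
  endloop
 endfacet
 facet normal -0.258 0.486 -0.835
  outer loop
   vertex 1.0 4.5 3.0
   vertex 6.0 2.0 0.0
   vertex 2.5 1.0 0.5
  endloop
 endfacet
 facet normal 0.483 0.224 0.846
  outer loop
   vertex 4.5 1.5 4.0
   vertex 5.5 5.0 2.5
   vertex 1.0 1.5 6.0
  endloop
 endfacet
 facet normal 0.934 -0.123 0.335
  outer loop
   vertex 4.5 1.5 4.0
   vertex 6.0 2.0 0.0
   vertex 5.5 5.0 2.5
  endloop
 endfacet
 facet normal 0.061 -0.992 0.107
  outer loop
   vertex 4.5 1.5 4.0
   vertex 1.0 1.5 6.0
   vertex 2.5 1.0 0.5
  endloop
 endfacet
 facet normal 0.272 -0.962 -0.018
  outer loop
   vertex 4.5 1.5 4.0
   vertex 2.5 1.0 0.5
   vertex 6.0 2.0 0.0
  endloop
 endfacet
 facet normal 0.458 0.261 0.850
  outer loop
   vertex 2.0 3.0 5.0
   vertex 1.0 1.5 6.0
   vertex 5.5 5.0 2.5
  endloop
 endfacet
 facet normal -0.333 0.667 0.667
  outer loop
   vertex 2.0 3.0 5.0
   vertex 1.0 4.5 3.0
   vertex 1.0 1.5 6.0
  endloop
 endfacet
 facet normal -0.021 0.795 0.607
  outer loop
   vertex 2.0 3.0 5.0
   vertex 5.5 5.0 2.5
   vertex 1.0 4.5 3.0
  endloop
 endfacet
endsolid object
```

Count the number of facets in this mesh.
10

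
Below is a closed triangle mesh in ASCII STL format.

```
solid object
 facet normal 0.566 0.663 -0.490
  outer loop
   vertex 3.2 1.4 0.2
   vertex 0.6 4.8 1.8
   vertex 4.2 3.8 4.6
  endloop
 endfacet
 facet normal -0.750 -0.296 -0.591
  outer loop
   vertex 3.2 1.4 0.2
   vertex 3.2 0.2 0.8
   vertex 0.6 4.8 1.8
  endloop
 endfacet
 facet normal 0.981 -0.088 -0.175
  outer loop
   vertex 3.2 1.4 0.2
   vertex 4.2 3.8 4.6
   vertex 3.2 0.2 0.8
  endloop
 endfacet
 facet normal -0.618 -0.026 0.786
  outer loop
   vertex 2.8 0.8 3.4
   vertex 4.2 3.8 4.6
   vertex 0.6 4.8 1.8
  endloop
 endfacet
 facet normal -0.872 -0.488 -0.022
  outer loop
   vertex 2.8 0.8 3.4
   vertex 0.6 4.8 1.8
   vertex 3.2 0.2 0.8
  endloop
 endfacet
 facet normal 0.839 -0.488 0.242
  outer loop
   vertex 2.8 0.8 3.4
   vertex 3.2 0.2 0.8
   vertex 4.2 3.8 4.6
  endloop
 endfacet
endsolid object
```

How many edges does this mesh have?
9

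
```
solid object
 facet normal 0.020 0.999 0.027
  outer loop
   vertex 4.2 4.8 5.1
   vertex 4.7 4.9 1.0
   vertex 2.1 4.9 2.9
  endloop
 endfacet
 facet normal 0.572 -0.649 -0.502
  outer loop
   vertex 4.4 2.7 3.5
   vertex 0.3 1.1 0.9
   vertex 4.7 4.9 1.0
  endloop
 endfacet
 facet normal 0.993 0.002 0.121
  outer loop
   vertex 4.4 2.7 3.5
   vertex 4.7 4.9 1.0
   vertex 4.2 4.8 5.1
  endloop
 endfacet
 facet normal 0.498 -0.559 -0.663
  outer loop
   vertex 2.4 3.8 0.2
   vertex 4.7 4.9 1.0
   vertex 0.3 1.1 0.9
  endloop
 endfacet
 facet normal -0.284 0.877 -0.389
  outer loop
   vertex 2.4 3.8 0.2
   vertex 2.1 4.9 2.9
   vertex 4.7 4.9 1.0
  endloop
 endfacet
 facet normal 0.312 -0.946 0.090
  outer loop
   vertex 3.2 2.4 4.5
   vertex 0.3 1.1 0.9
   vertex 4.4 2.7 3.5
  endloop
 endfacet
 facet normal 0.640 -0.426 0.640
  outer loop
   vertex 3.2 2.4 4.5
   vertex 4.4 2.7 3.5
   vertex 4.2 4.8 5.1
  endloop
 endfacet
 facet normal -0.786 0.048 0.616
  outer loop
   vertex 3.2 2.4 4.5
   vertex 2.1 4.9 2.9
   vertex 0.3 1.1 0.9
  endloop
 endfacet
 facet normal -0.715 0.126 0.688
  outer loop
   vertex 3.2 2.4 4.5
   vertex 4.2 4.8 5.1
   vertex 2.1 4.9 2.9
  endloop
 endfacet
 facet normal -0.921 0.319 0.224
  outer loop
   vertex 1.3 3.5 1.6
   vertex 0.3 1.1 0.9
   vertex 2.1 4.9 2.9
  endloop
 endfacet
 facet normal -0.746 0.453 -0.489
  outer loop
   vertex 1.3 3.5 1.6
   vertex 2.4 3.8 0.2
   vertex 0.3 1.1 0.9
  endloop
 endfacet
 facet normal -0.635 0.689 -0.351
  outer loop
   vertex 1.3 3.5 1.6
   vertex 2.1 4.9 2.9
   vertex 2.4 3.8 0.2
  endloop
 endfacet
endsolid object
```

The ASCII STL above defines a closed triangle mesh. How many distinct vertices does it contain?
8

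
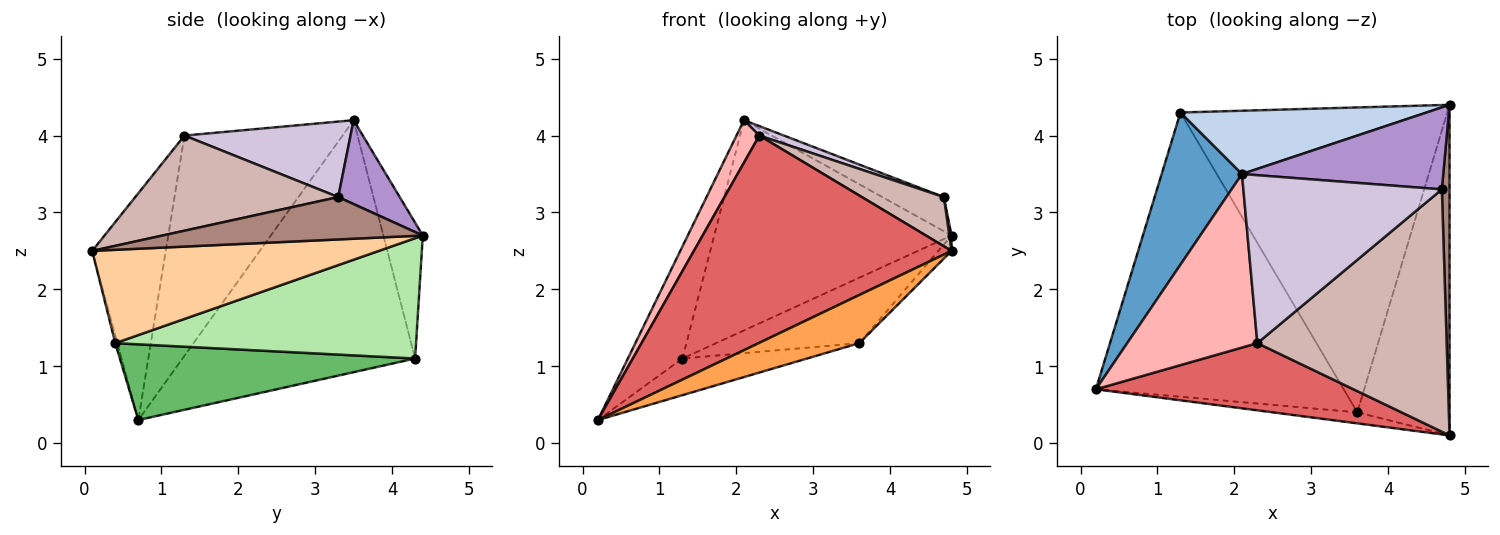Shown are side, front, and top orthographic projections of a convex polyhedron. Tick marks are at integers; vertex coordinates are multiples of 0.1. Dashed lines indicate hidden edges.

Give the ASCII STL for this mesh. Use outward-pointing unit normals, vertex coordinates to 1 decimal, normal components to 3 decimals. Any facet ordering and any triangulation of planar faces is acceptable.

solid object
 facet normal -0.930 0.218 0.296
  outer loop
   vertex 1.3 4.3 1.1
   vertex 0.2 0.7 0.3
   vertex 2.1 3.5 4.2
  endloop
 endfacet
 facet normal -0.157 0.946 0.285
  outer loop
   vertex 1.3 4.3 1.1
   vertex 2.1 3.5 4.2
   vertex 4.8 4.4 2.7
  endloop
 endfacet
 facet normal -0.020 -0.975 -0.223
  outer loop
   vertex 3.6 0.4 1.3
   vertex 4.8 0.1 2.5
   vertex 0.2 0.7 0.3
  endloop
 endfacet
 facet normal 0.711 0.033 -0.703
  outer loop
   vertex 3.6 0.4 1.3
   vertex 4.8 4.4 2.7
   vertex 4.8 0.1 2.5
  endloop
 endfacet
 facet normal 0.290 0.122 -0.949
  outer loop
   vertex 3.6 0.4 1.3
   vertex 0.2 0.7 0.3
   vertex 1.3 4.3 1.1
  endloop
 endfacet
 facet normal 0.403 0.192 -0.895
  outer loop
   vertex 3.6 0.4 1.3
   vertex 1.3 4.3 1.1
   vertex 4.8 4.4 2.7
  endloop
 endfacet
 facet normal -0.262 -0.918 0.298
  outer loop
   vertex 2.3 1.3 4.0
   vertex 0.2 0.7 0.3
   vertex 4.8 0.1 2.5
  endloop
 endfacet
 facet normal -0.854 -0.124 0.505
  outer loop
   vertex 2.3 1.3 4.0
   vertex 2.1 3.5 4.2
   vertex 0.2 0.7 0.3
  endloop
 endfacet
 facet normal 0.359 0.359 0.862
  outer loop
   vertex 4.7 3.3 3.2
   vertex 4.8 4.4 2.7
   vertex 2.1 3.5 4.2
  endloop
 endfacet
 facet normal 0.355 -0.053 0.933
  outer loop
   vertex 4.7 3.3 3.2
   vertex 2.1 3.5 4.2
   vertex 2.3 1.3 4.0
  endloop
 endfacet
 facet normal 0.984 -0.008 0.179
  outer loop
   vertex 4.7 3.3 3.2
   vertex 4.8 0.1 2.5
   vertex 4.8 4.4 2.7
  endloop
 endfacet
 facet normal 0.442 -0.179 0.879
  outer loop
   vertex 4.7 3.3 3.2
   vertex 2.3 1.3 4.0
   vertex 4.8 0.1 2.5
  endloop
 endfacet
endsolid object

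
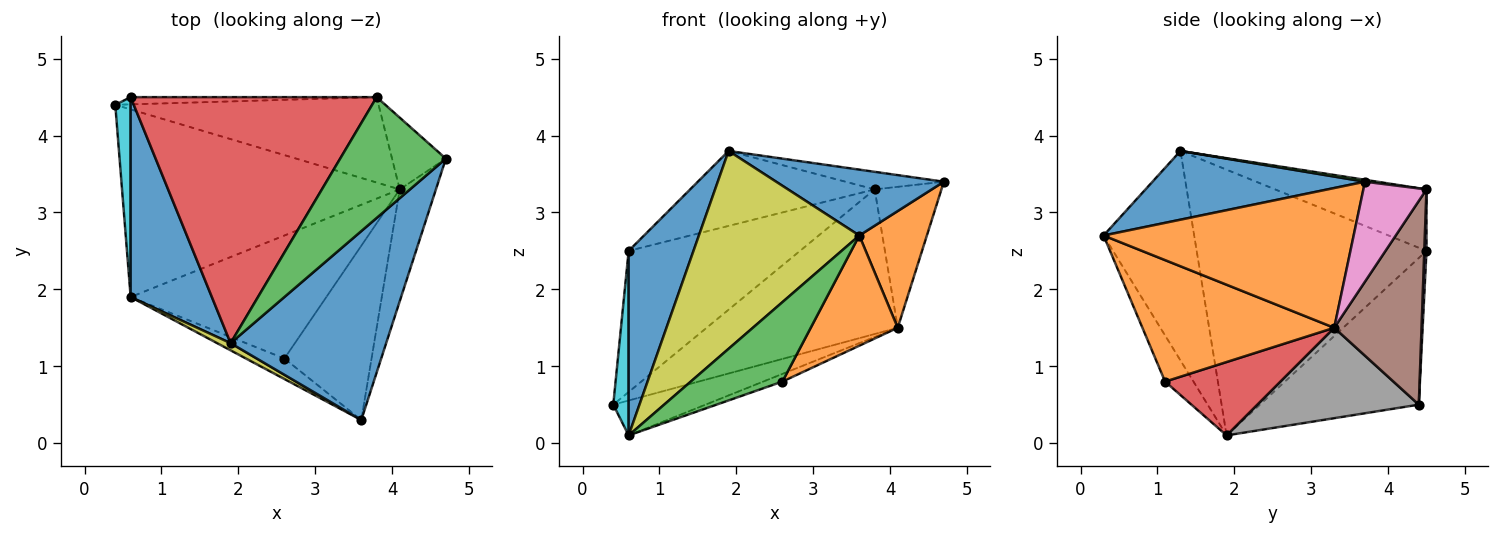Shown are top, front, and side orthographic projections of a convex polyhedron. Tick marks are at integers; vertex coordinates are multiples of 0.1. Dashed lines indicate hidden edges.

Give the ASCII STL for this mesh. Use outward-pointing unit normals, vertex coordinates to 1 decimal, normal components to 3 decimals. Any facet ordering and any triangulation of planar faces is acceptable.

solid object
 facet normal 0.385 -0.304 0.871
  outer loop
   vertex 1.9 1.3 3.8
   vertex 3.6 0.3 2.7
   vertex 4.7 3.7 3.4
  endloop
 endfacet
 facet normal 0.937 -0.253 -0.242
  outer loop
   vertex 4.1 3.3 1.5
   vertex 4.7 3.7 3.4
   vertex 3.6 0.3 2.7
  endloop
 endfacet
 facet normal 0.018 0.144 0.989
  outer loop
   vertex 3.8 4.5 3.3
   vertex 1.9 1.3 3.8
   vertex 4.7 3.7 3.4
  endloop
 endfacet
 facet normal -0.233 0.283 0.930
  outer loop
   vertex 3.8 4.5 3.3
   vertex 0.6 4.5 2.5
   vertex 1.9 1.3 3.8
  endloop
 endfacet
 facet normal 0.013 0.999 -0.051
  outer loop
   vertex 3.8 4.5 3.3
   vertex 0.4 4.4 0.5
   vertex 0.6 4.5 2.5
  endloop
 endfacet
 facet normal 0.366 0.801 -0.473
  outer loop
   vertex 3.8 4.5 3.3
   vertex 4.1 3.3 1.5
   vertex 0.4 4.4 0.5
  endloop
 endfacet
 facet normal 0.644 0.682 -0.347
  outer loop
   vertex 3.8 4.5 3.3
   vertex 4.7 3.7 3.4
   vertex 4.1 3.3 1.5
  endloop
 endfacet
 facet normal 0.305 0.174 -0.936
  outer loop
   vertex 0.6 1.9 0.1
   vertex 0.4 4.4 0.5
   vertex 4.1 3.3 1.5
  endloop
 endfacet
 facet normal -0.492 -0.870 0.032
  outer loop
   vertex 0.6 1.9 0.1
   vertex 3.6 0.3 2.7
   vertex 1.9 1.3 3.8
  endloop
 endfacet
 facet normal -0.990 -0.096 0.104
  outer loop
   vertex 0.6 1.9 0.1
   vertex 0.6 4.5 2.5
   vertex 0.4 4.4 0.5
  endloop
 endfacet
 facet normal -0.923 -0.260 0.282
  outer loop
   vertex 0.6 1.9 0.1
   vertex 1.9 1.3 3.8
   vertex 0.6 4.5 2.5
  endloop
 endfacet
 facet normal 0.762 -0.346 -0.547
  outer loop
   vertex 2.6 1.1 0.8
   vertex 4.1 3.3 1.5
   vertex 3.6 0.3 2.7
  endloop
 endfacet
 facet normal -0.287 -0.927 -0.239
  outer loop
   vertex 2.6 1.1 0.8
   vertex 3.6 0.3 2.7
   vertex 0.6 1.9 0.1
  endloop
 endfacet
 facet normal 0.351 0.058 -0.935
  outer loop
   vertex 2.6 1.1 0.8
   vertex 0.6 1.9 0.1
   vertex 4.1 3.3 1.5
  endloop
 endfacet
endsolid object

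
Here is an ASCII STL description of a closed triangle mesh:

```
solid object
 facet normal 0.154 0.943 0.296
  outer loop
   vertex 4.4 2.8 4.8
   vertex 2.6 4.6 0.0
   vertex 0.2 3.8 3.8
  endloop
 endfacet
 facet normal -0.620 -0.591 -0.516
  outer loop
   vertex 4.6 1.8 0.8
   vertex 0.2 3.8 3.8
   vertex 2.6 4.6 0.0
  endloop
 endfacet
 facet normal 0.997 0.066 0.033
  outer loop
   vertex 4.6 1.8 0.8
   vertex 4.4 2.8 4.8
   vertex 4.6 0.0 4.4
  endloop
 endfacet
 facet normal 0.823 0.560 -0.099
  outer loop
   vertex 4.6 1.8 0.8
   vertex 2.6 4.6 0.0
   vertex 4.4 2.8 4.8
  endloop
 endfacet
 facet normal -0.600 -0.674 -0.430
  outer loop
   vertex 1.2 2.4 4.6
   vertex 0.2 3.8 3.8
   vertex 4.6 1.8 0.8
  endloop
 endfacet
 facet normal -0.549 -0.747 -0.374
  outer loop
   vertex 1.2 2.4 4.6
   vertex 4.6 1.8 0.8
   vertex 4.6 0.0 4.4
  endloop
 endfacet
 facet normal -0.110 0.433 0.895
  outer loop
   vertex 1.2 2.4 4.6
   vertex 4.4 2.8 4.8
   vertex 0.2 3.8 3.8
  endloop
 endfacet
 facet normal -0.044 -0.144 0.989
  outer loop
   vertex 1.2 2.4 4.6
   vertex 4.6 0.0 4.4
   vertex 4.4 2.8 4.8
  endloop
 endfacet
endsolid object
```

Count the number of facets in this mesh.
8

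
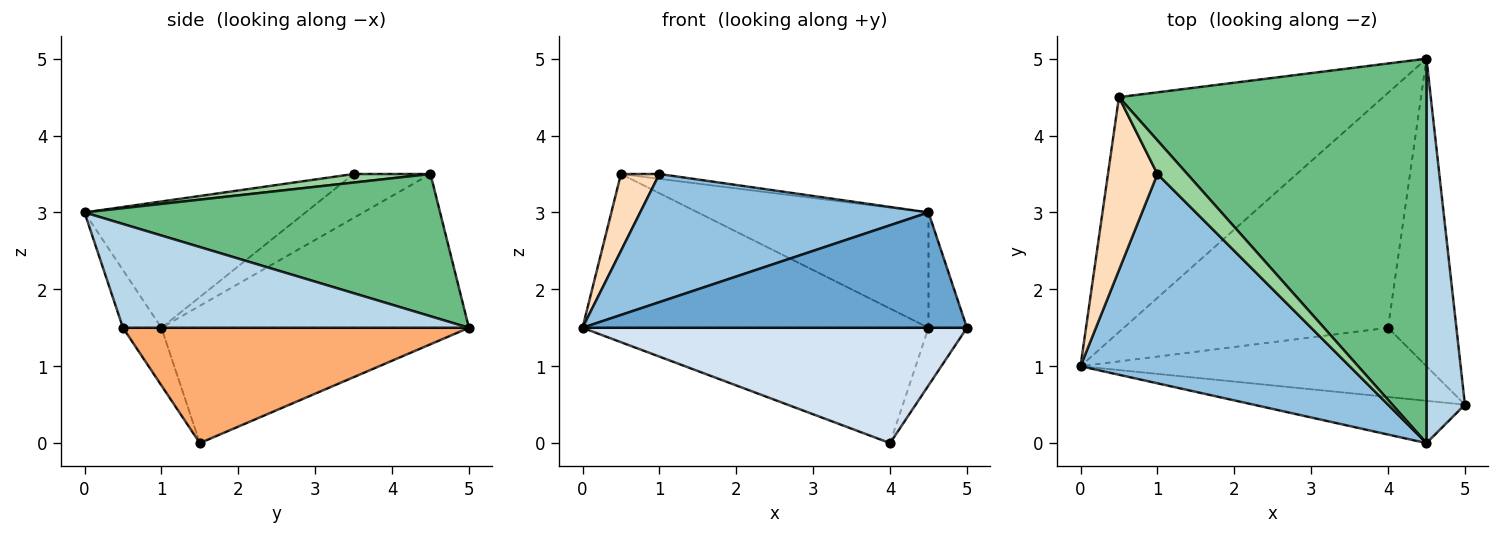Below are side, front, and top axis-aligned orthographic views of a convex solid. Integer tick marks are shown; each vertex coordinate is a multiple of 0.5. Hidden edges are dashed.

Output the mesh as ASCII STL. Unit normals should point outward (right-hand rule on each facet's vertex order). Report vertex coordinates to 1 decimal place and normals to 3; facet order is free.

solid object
 facet normal -0.093 -0.935 -0.343
  outer loop
   vertex 4.5 0.0 3.0
   vertex 0.0 1.0 1.5
   vertex 5.0 0.5 1.5
  endloop
 endfacet
 facet normal -0.372 -0.485 0.792
  outer loop
   vertex 4.5 0.0 3.0
   vertex 1.0 3.5 3.5
   vertex 0.0 1.0 1.5
  endloop
 endfacet
 facet normal 0.933 0.104 0.345
  outer loop
   vertex 4.5 0.0 3.0
   vertex 5.0 0.5 1.5
   vertex 4.5 5.0 1.5
  endloop
 endfacet
 facet normal -0.085 -0.854 -0.513
  outer loop
   vertex 4.0 1.5 0.0
   vertex 5.0 0.5 1.5
   vertex 0.0 1.0 1.5
  endloop
 endfacet
 facet normal -0.365 0.410 -0.836
  outer loop
   vertex 4.0 1.5 0.0
   vertex 0.0 1.0 1.5
   vertex 4.5 5.0 1.5
  endloop
 endfacet
 facet normal 0.856 0.095 -0.507
  outer loop
   vertex 4.0 1.5 0.0
   vertex 4.5 5.0 1.5
   vertex 5.0 0.5 1.5
  endloop
 endfacet
 facet normal -0.438 0.492 -0.752
  outer loop
   vertex 0.5 4.5 3.5
   vertex 4.5 5.0 1.5
   vertex 0.0 1.0 1.5
  endloop
 endfacet
 facet normal -0.630 -0.315 0.709
  outer loop
   vertex 0.5 4.5 3.5
   vertex 0.0 1.0 1.5
   vertex 1.0 3.5 3.5
  endloop
 endfacet
 facet normal 0.405 0.263 0.876
  outer loop
   vertex 0.5 4.5 3.5
   vertex 4.5 0.0 3.0
   vertex 4.5 5.0 1.5
  endloop
 endfacet
 facet normal 0.272 0.136 0.953
  outer loop
   vertex 0.5 4.5 3.5
   vertex 1.0 3.5 3.5
   vertex 4.5 0.0 3.0
  endloop
 endfacet
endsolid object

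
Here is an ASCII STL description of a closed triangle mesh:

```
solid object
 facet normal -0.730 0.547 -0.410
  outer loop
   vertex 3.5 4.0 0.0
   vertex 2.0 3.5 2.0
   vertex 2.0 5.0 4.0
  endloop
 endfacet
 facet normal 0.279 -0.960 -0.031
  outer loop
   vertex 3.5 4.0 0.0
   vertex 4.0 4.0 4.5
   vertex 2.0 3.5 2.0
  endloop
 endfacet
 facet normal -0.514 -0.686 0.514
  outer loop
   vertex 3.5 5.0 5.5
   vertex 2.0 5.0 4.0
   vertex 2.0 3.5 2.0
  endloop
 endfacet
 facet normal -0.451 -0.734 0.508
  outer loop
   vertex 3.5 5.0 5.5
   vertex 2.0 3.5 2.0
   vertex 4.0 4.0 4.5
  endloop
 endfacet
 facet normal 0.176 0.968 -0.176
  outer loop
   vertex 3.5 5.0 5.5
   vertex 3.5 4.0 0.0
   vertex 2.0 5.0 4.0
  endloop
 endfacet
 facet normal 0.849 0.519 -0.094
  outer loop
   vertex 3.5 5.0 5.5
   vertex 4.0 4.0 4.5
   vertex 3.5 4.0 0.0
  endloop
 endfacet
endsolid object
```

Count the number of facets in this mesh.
6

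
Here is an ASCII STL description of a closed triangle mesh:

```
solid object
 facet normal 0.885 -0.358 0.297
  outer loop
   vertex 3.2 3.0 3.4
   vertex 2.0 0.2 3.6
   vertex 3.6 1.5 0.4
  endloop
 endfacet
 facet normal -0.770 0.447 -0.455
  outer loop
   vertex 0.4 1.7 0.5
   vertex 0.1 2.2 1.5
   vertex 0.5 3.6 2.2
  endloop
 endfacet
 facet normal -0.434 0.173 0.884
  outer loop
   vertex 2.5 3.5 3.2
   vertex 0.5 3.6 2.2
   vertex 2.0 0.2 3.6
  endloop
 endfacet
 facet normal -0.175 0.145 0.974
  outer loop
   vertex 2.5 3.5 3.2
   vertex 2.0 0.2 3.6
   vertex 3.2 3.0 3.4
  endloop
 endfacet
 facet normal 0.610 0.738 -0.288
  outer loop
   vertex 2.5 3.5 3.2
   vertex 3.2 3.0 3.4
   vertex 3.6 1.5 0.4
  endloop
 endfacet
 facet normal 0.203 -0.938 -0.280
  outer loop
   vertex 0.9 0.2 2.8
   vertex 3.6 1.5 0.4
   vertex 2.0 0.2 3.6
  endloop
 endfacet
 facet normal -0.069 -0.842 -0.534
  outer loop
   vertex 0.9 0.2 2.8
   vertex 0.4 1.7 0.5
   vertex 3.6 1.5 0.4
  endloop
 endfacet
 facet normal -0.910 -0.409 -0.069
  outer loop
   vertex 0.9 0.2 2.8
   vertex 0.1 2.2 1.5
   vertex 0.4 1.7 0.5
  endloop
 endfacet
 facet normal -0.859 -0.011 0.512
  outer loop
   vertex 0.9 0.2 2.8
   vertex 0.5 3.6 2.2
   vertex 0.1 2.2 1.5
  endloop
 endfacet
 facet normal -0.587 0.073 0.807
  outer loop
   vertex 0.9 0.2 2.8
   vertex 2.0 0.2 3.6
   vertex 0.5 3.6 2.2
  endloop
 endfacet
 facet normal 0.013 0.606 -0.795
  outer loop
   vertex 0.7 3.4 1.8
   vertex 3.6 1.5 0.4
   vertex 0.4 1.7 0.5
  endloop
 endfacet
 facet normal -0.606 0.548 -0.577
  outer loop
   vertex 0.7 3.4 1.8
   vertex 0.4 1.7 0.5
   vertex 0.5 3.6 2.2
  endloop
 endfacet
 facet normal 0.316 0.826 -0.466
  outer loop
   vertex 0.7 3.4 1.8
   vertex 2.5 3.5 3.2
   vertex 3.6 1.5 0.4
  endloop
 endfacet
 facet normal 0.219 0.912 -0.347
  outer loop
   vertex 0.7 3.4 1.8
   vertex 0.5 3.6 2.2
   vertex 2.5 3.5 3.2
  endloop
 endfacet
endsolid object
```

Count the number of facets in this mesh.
14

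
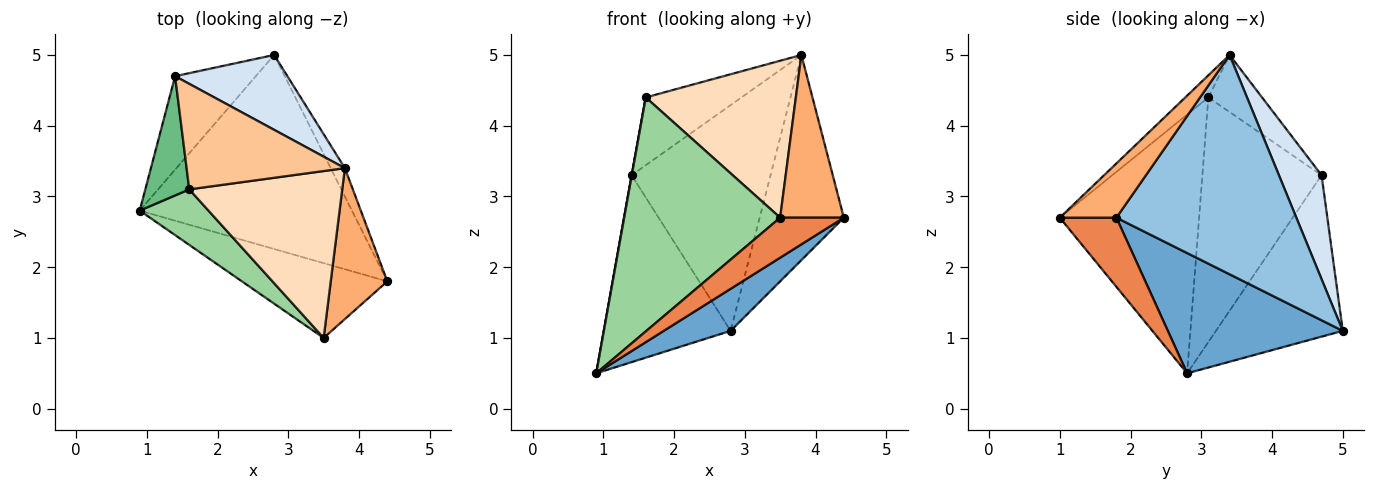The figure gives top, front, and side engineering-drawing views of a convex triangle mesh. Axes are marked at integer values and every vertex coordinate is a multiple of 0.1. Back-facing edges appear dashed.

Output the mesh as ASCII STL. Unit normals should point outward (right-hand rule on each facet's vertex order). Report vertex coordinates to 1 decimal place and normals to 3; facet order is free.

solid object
 facet normal 0.484 -0.185 -0.855
  outer loop
   vertex 2.8 5.0 1.1
   vertex 4.4 1.8 2.7
   vertex 0.9 2.8 0.5
  endloop
 endfacet
 facet normal 0.904 0.423 -0.058
  outer loop
   vertex 3.8 3.4 5.0
   vertex 4.4 1.8 2.7
   vertex 2.8 5.0 1.1
  endloop
 endfacet
 facet normal -0.667 0.667 -0.333
  outer loop
   vertex 1.4 4.7 3.3
   vertex 2.8 5.0 1.1
   vertex 0.9 2.8 0.5
  endloop
 endfacet
 facet normal 0.280 0.911 0.302
  outer loop
   vertex 1.4 4.7 3.3
   vertex 3.8 3.4 5.0
   vertex 2.8 5.0 1.1
  endloop
 endfacet
 facet normal 0.387 -0.435 -0.813
  outer loop
   vertex 3.5 1.0 2.7
   vertex 0.9 2.8 0.5
   vertex 4.4 1.8 2.7
  endloop
 endfacet
 facet normal 0.546 -0.614 0.570
  outer loop
   vertex 3.5 1.0 2.7
   vertex 4.4 1.8 2.7
   vertex 3.8 3.4 5.0
  endloop
 endfacet
 facet normal -0.290 0.517 0.805
  outer loop
   vertex 1.6 3.1 4.4
   vertex 3.8 3.4 5.0
   vertex 1.4 4.7 3.3
  endloop
 endfacet
 facet normal -0.105 -0.681 0.725
  outer loop
   vertex 1.6 3.1 4.4
   vertex 3.5 1.0 2.7
   vertex 3.8 3.4 5.0
  endloop
 endfacet
 facet normal -0.984 -0.001 0.177
  outer loop
   vertex 1.6 3.1 4.4
   vertex 1.4 4.7 3.3
   vertex 0.9 2.8 0.5
  endloop
 endfacet
 facet normal -0.656 -0.734 0.174
  outer loop
   vertex 1.6 3.1 4.4
   vertex 0.9 2.8 0.5
   vertex 3.5 1.0 2.7
  endloop
 endfacet
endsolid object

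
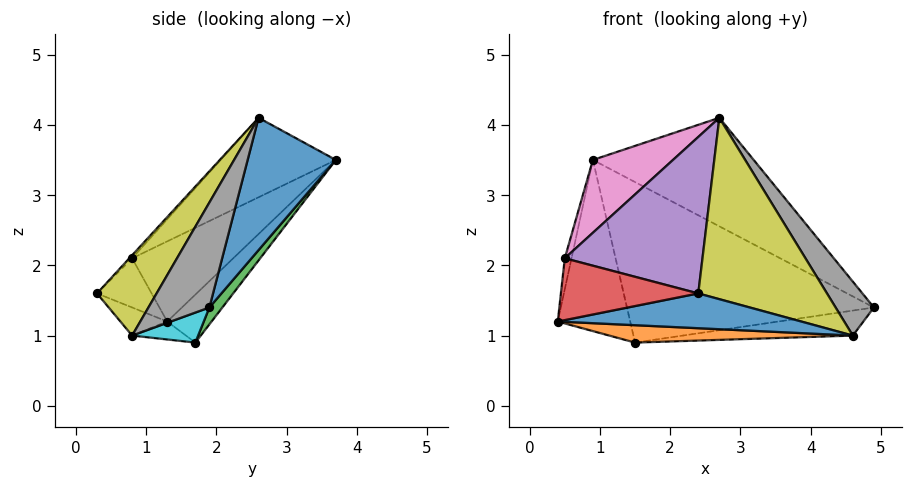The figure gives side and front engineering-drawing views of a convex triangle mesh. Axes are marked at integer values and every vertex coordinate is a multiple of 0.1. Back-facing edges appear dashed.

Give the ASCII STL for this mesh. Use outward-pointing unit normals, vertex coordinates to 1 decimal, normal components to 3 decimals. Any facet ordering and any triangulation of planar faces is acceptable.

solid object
 facet normal 0.475 0.865 0.162
  outer loop
   vertex 2.7 2.6 4.1
   vertex 4.9 1.9 1.4
   vertex 0.9 3.7 3.5
  endloop
 endfacet
 facet normal -0.412 0.674 -0.613
  outer loop
   vertex 1.5 1.7 0.9
   vertex 0.4 1.3 1.2
   vertex 0.9 3.7 3.5
  endloop
 endfacet
 facet normal 0.042 0.797 -0.603
  outer loop
   vertex 1.5 1.7 0.9
   vertex 0.9 3.7 3.5
   vertex 4.9 1.9 1.4
  endloop
 endfacet
 facet normal -0.334 -0.839 -0.429
  outer loop
   vertex 0.5 0.8 2.1
   vertex 0.4 1.3 1.2
   vertex 2.4 0.3 1.6
  endloop
 endfacet
 facet normal -0.015 -0.735 0.678
  outer loop
   vertex 0.5 0.8 2.1
   vertex 2.4 0.3 1.6
   vertex 2.7 2.6 4.1
  endloop
 endfacet
 facet normal -0.987 0.066 0.146
  outer loop
   vertex 0.5 0.8 2.1
   vertex 0.9 3.7 3.5
   vertex 0.4 1.3 1.2
  endloop
 endfacet
 facet normal -0.473 -0.329 0.817
  outer loop
   vertex 0.5 0.8 2.1
   vertex 2.7 2.6 4.1
   vertex 0.9 3.7 3.5
  endloop
 endfacet
 facet normal 0.652 -0.410 0.638
  outer loop
   vertex 4.6 0.8 1.0
   vertex 4.9 1.9 1.4
   vertex 2.7 2.6 4.1
  endloop
 endfacet
 facet normal 0.331 -0.714 0.617
  outer loop
   vertex 4.6 0.8 1.0
   vertex 2.7 2.6 4.1
   vertex 2.4 0.3 1.6
  endloop
 endfacet
 facet normal 0.120 0.310 -0.943
  outer loop
   vertex 4.6 0.8 1.0
   vertex 1.5 1.7 0.9
   vertex 4.9 1.9 1.4
  endloop
 endfacet
 facet normal -0.104 -0.542 -0.834
  outer loop
   vertex 4.6 0.8 1.0
   vertex 2.4 0.3 1.6
   vertex 0.4 1.3 1.2
  endloop
 endfacet
 facet normal -0.093 -0.421 -0.902
  outer loop
   vertex 4.6 0.8 1.0
   vertex 0.4 1.3 1.2
   vertex 1.5 1.7 0.9
  endloop
 endfacet
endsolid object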